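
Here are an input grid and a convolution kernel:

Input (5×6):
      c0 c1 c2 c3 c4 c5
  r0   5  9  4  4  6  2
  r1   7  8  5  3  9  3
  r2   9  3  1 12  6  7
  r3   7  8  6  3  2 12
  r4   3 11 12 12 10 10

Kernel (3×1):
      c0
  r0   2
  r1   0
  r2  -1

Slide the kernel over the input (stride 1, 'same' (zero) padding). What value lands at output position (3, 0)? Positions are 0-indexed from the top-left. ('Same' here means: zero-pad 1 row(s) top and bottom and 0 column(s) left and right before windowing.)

The receptive field on the zero-padded input at this output position is [9 / 7 / 3]. Elementwise product with the kernel and sum: 9·2 + 3·-1.

15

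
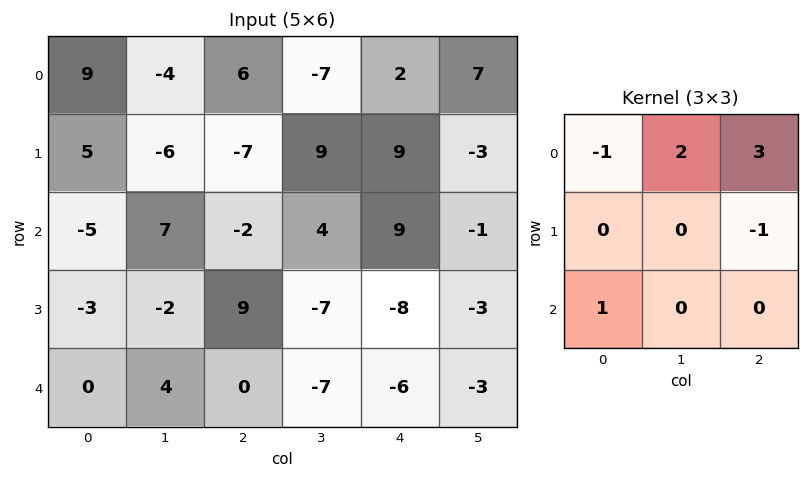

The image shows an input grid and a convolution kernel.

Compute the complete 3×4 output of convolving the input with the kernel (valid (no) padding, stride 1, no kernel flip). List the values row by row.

3 -7 -25 39
-39 13 52 -6
4 12 45 7

Output[0,0]: The receptive field on the input at this output position is [9 -4 6 / 5 -6 -7 / -5 7 -2]. Elementwise product with the kernel and sum: 9·-1 + -4·2 + 6·3 + -7·-1 + -5·1.
Output[0,1]: The receptive field on the input at this output position is [-4 6 -7 / -6 -7 9 / 7 -2 4]. Elementwise product with the kernel and sum: -4·-1 + 6·2 + -7·3 + 9·-1 + 7·1.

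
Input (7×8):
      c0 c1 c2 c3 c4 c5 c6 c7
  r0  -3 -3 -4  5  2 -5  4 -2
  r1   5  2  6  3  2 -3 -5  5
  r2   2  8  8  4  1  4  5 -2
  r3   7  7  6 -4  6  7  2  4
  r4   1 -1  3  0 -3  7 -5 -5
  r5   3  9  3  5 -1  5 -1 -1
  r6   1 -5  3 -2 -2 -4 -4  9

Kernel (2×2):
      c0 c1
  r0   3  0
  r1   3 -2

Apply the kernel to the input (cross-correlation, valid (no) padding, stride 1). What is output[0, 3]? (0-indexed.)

The receptive field on the input at this output position is [5 2 / 3 2]. Elementwise product with the kernel and sum: 5·3 + 3·3 + 2·-2.

20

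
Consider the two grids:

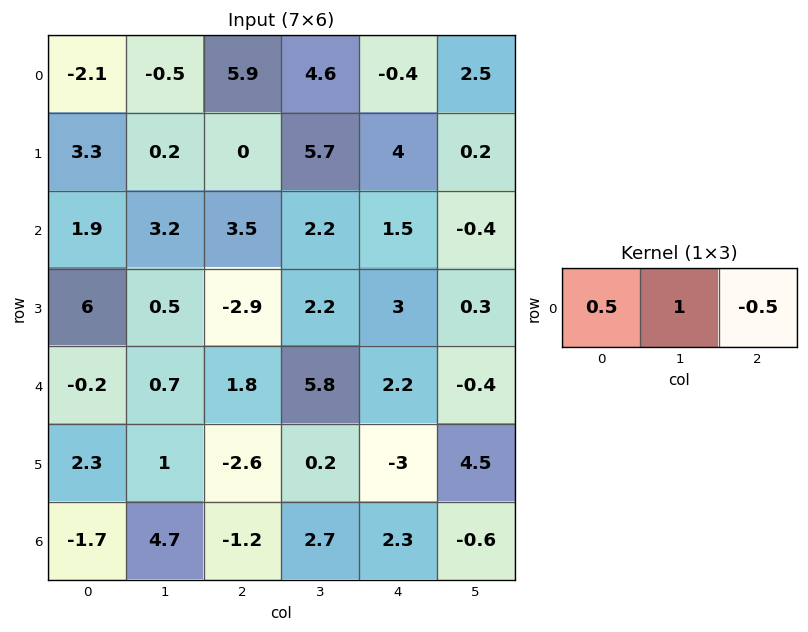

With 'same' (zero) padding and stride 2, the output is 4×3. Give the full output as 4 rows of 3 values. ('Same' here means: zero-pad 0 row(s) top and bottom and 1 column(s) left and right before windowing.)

Output[0,0]: The receptive field on the zero-padded input at this output position is [0 -2.1 -0.5]. Elementwise product with the kernel and sum: 0·0.5 + -2.1·1 + -0.5·-0.5.

-1.85 3.35 0.65
0.3 4 2.8
-0.55 -0.75 5.3
-4.05 -0.2 3.95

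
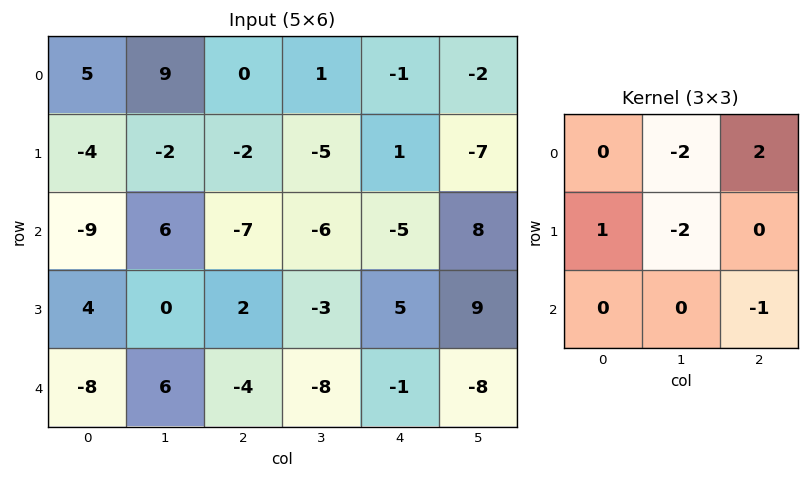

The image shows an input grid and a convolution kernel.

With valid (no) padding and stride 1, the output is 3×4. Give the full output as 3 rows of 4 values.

-11 10 9 -17
-23 17 12 -21
-18 6 11 21

Output[0,0]: The receptive field on the input at this output position is [5 9 0 / -4 -2 -2 / -9 6 -7]. Elementwise product with the kernel and sum: 9·-2 + 0·2 + -4·1 + -2·-2 + -7·-1.
Output[0,1]: The receptive field on the input at this output position is [9 0 1 / -2 -2 -5 / 6 -7 -6]. Elementwise product with the kernel and sum: 0·-2 + 1·2 + -2·1 + -2·-2 + -6·-1.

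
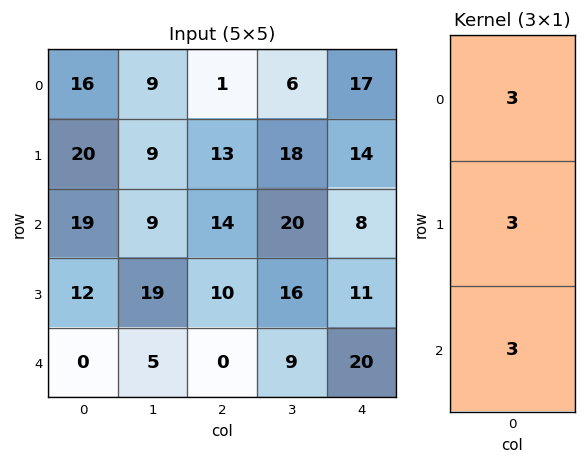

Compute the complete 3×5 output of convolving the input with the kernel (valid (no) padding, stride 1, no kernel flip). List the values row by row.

Output[0,0]: The receptive field on the input at this output position is [16 / 20 / 19]. Elementwise product with the kernel and sum: 16·3 + 20·3 + 19·3.
Output[0,1]: The receptive field on the input at this output position is [9 / 9 / 9]. Elementwise product with the kernel and sum: 9·3 + 9·3 + 9·3.

165 81 84 132 117
153 111 111 162 99
93 99 72 135 117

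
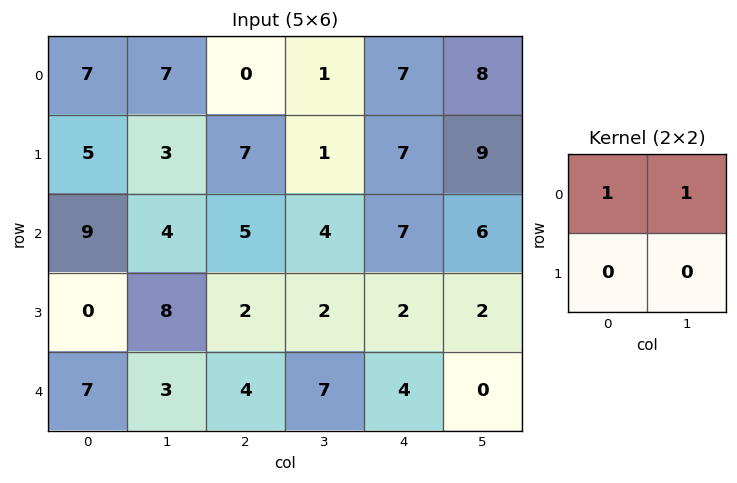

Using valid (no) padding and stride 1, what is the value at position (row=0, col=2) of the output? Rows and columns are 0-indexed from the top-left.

1

The receptive field on the input at this output position is [0 1 / 7 1]. Elementwise product with the kernel and sum: 0·1 + 1·1.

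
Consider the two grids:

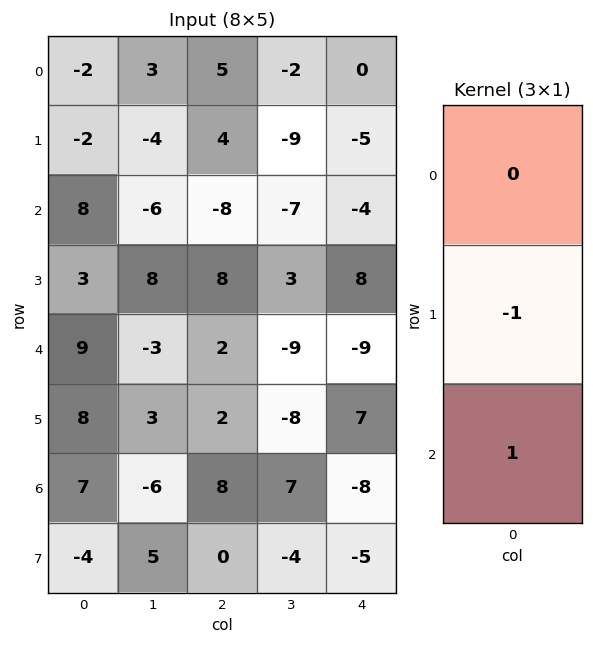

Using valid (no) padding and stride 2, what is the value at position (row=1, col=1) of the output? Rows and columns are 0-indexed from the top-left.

-6

The receptive field on the input at this output position is [-8 / 8 / 2]. Elementwise product with the kernel and sum: 8·-1 + 2·1.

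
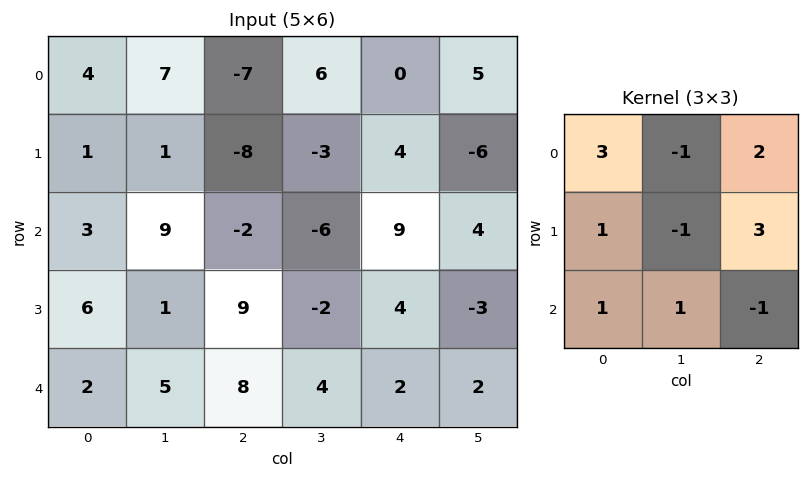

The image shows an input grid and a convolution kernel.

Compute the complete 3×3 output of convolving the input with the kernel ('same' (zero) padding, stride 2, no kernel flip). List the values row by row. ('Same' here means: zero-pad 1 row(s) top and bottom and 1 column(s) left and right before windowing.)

Output[0,0]: The receptive field on the zero-padded input at this output position is [0 0 0 / 0 4 7 / 0 1 1]. Elementwise product with the kernel and sum: 0·3 + 0·-1 + 0·2 + 0·1 + 4·-1 + 7·3 + 0·1 + 1·1 + 1·-1.

17 28 28
30 10 -23
9 -1 -8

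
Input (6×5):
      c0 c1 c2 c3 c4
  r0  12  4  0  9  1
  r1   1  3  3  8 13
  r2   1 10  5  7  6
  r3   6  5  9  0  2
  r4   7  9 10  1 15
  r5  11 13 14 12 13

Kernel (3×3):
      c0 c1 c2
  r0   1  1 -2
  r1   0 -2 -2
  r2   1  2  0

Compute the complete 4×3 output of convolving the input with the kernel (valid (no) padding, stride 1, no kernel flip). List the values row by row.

25 -16 -16
-16 -11 -32
-2 12 8
-8 33 11

Output[0,0]: The receptive field on the input at this output position is [12 4 0 / 1 3 3 / 1 10 5]. Elementwise product with the kernel and sum: 12·1 + 4·1 + 0·-2 + 3·-2 + 3·-2 + 1·1 + 10·2.
Output[0,1]: The receptive field on the input at this output position is [4 0 9 / 3 3 8 / 10 5 7]. Elementwise product with the kernel and sum: 4·1 + 0·1 + 9·-2 + 3·-2 + 8·-2 + 10·1 + 5·2.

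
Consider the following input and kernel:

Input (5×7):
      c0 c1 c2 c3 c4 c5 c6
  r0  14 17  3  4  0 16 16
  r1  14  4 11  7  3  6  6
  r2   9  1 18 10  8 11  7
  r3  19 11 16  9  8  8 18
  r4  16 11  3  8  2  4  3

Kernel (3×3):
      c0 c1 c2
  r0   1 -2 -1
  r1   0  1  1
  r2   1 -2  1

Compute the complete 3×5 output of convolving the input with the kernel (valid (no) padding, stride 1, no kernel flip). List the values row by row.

17 0 11 2 -43
27 -9 18 15 13
13 -7 -4 7 2

Output[0,0]: The receptive field on the input at this output position is [14 17 3 / 14 4 11 / 9 1 18]. Elementwise product with the kernel and sum: 14·1 + 17·-2 + 3·-1 + 4·1 + 11·1 + 9·1 + 1·-2 + 18·1.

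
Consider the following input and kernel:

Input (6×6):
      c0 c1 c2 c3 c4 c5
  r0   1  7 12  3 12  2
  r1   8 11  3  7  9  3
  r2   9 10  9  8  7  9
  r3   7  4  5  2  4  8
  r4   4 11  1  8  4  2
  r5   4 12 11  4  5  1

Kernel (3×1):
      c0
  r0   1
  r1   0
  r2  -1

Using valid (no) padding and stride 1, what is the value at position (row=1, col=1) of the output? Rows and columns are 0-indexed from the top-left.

7

The receptive field on the input at this output position is [11 / 10 / 4]. Elementwise product with the kernel and sum: 11·1 + 4·-1.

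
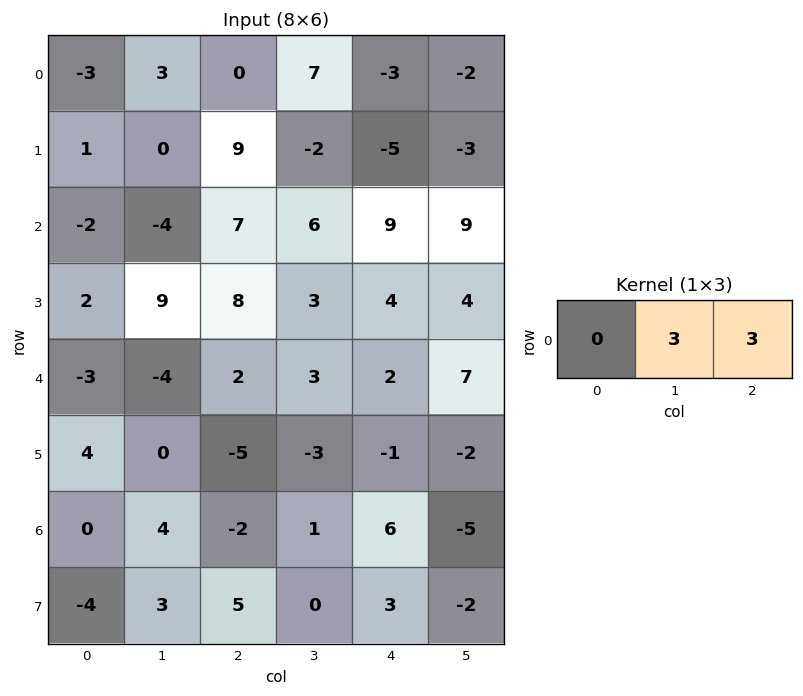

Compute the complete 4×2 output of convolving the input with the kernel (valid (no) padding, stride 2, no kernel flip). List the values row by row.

9 12
9 45
-6 15
6 21

Output[0,0]: The receptive field on the input at this output position is [-3 3 0]. Elementwise product with the kernel and sum: 3·3 + 0·3.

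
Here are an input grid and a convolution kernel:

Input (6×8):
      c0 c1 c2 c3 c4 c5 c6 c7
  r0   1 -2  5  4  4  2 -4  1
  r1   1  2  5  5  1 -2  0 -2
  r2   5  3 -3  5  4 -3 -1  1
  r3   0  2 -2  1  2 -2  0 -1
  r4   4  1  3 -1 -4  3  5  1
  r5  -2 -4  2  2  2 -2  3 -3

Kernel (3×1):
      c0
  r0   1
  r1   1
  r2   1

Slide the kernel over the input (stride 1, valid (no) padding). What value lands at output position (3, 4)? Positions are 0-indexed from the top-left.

The receptive field on the input at this output position is [2 / -4 / 2]. Elementwise product with the kernel and sum: 2·1 + -4·1 + 2·1.

0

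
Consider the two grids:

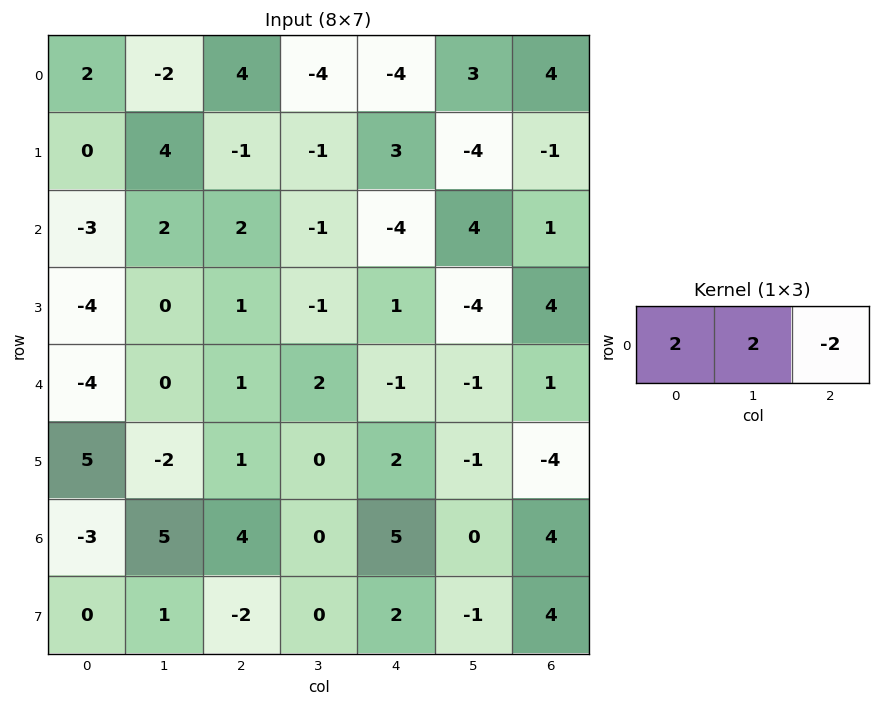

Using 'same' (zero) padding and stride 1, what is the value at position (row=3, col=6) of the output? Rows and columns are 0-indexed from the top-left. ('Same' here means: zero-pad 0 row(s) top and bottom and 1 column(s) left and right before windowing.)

0

The receptive field on the zero-padded input at this output position is [-4 4 0]. Elementwise product with the kernel and sum: -4·2 + 4·2 + 0·-2.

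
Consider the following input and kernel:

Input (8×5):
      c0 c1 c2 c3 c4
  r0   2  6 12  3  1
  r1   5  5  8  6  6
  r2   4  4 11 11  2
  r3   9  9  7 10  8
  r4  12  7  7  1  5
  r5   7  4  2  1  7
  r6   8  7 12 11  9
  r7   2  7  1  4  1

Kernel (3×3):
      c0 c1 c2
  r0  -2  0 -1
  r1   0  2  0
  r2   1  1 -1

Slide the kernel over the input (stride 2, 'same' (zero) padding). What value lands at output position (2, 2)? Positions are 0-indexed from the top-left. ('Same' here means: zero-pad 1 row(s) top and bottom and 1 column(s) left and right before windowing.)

-2

The receptive field on the zero-padded input at this output position is [10 8 0 / 1 5 0 / 1 7 0]. Elementwise product with the kernel and sum: 10·-2 + 0·-1 + 5·2 + 1·1 + 7·1 + 0·-1.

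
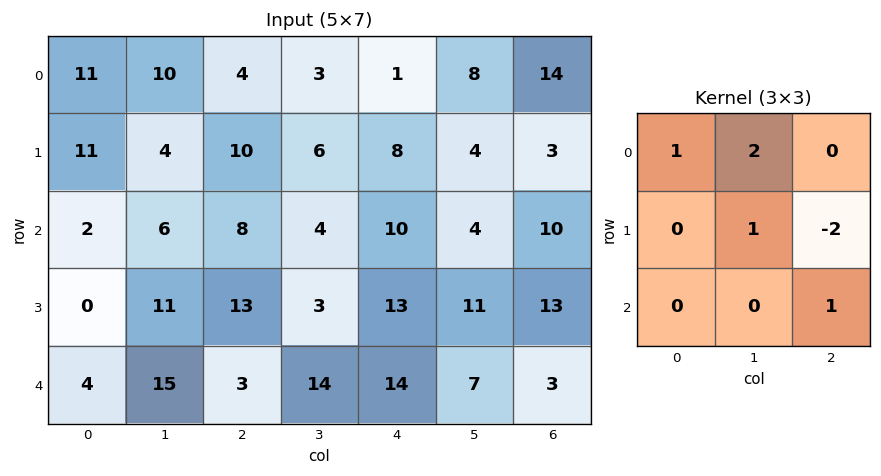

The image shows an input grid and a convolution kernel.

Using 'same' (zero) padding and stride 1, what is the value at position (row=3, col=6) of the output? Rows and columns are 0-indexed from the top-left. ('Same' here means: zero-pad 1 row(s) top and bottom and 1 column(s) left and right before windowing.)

37

The receptive field on the zero-padded input at this output position is [4 10 0 / 11 13 0 / 7 3 0]. Elementwise product with the kernel and sum: 4·1 + 10·2 + 13·1 + 0·-2 + 0·1.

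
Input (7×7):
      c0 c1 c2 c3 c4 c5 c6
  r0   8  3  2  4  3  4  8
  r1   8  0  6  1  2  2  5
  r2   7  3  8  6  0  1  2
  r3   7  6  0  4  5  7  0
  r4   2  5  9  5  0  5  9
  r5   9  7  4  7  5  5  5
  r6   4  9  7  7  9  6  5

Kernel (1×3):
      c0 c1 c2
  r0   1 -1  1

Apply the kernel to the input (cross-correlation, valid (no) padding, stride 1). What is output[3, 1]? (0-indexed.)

10

The receptive field on the input at this output position is [6 0 4]. Elementwise product with the kernel and sum: 6·1 + 0·-1 + 4·1.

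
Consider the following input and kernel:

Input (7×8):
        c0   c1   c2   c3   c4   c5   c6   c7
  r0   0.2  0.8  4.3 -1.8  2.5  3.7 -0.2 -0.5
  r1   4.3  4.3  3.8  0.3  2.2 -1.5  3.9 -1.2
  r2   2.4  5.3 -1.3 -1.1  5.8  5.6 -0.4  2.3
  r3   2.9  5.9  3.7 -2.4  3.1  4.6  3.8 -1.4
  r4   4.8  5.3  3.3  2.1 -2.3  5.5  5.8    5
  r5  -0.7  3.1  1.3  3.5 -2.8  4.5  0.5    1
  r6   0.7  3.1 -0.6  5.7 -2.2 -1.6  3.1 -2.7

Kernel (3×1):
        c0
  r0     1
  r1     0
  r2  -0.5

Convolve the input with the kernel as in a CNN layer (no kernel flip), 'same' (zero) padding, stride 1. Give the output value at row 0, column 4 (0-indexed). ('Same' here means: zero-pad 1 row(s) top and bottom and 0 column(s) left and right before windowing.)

The receptive field on the zero-padded input at this output position is [0 / 2.5 / 2.2]. Elementwise product with the kernel and sum: 0·1 + 2.2·-0.5.

-1.1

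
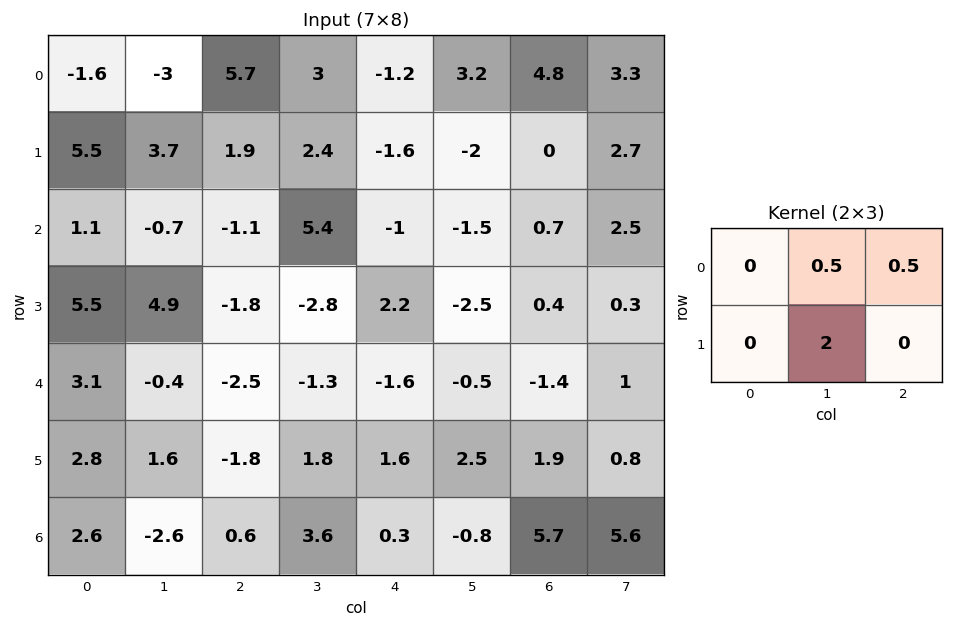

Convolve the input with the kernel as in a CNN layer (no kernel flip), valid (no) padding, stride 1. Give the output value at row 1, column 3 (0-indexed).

The receptive field on the input at this output position is [2.4 -1.6 -2 / 5.4 -1 -1.5]. Elementwise product with the kernel and sum: -1.6·0.5 + -2·0.5 + -1·2.

-3.8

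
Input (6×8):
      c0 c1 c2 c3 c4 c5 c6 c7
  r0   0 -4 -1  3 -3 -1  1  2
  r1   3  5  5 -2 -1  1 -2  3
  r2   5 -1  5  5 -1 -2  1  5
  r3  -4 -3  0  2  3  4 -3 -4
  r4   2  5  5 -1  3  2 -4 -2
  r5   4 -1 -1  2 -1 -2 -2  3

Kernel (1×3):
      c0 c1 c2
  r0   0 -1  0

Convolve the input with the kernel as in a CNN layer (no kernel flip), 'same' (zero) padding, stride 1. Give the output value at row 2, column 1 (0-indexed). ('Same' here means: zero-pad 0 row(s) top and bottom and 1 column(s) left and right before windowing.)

The receptive field on the zero-padded input at this output position is [5 -1 5]. Elementwise product with the kernel and sum: -1·-1.

1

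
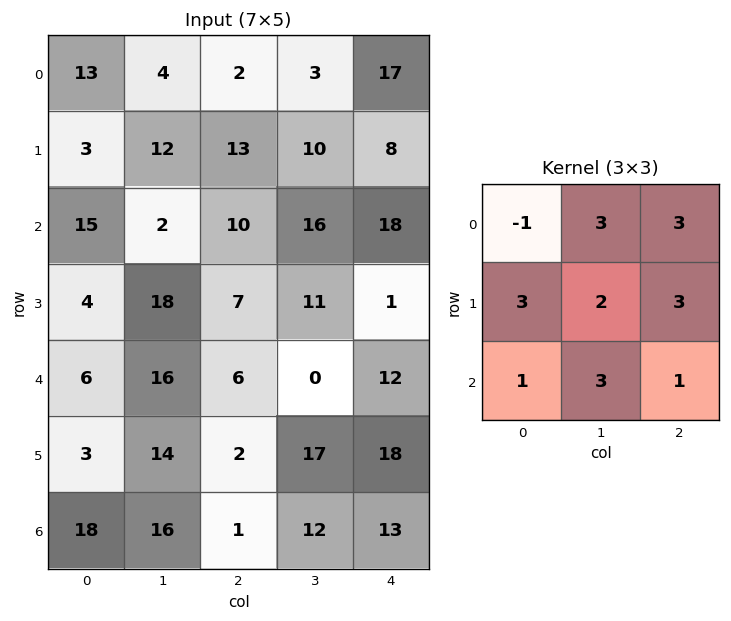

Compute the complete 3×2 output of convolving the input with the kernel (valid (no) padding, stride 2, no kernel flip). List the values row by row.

Output[0,0]: The receptive field on the input at this output position is [13 4 2 / 3 12 13 / 15 2 10]. Elementwise product with the kernel and sum: 13·-1 + 4·3 + 2·3 + 3·3 + 12·2 + 13·3 + 15·1 + 2·3 + 10·1.
Output[0,1]: The receptive field on the input at this output position is [2 3 17 / 13 10 8 / 10 16 18]. Elementwise product with the kernel and sum: 2·-1 + 3·3 + 17·3 + 13·3 + 10·2 + 8·3 + 10·1 + 16·3 + 18·1.

108 217
150 156
170 174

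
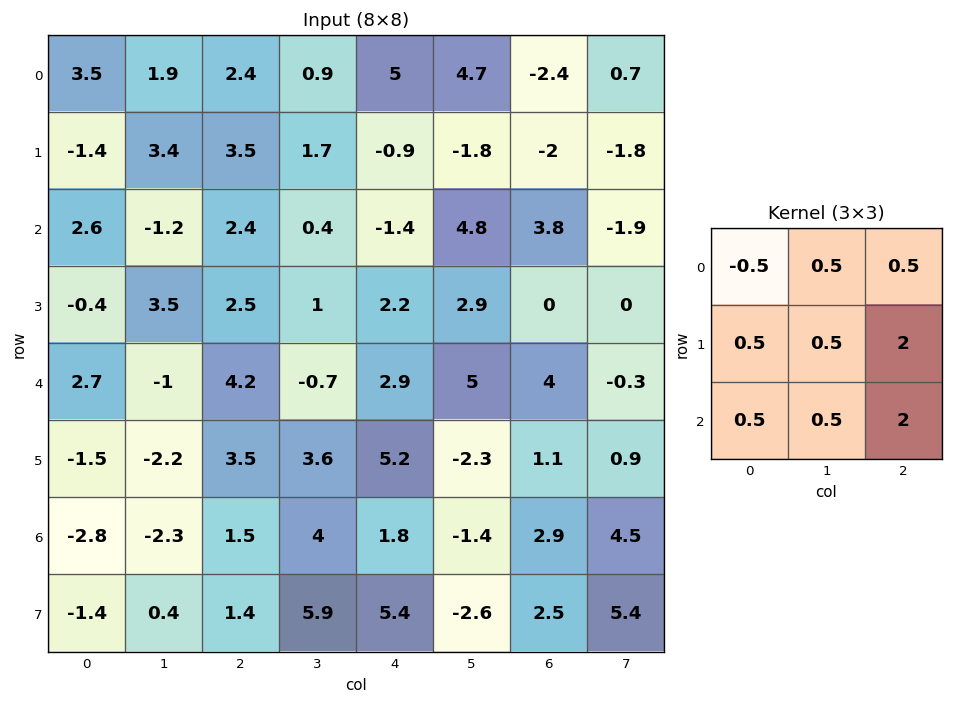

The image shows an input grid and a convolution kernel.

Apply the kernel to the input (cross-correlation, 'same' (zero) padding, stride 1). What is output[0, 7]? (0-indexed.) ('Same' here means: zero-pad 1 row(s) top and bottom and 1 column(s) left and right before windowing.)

-2.75

The receptive field on the zero-padded input at this output position is [0 0 0 / -2.4 0.7 0 / -2 -1.8 0]. Elementwise product with the kernel and sum: 0·-0.5 + 0·0.5 + 0·0.5 + -2.4·0.5 + 0.7·0.5 + 0·2 + -2·0.5 + -1.8·0.5 + 0·2.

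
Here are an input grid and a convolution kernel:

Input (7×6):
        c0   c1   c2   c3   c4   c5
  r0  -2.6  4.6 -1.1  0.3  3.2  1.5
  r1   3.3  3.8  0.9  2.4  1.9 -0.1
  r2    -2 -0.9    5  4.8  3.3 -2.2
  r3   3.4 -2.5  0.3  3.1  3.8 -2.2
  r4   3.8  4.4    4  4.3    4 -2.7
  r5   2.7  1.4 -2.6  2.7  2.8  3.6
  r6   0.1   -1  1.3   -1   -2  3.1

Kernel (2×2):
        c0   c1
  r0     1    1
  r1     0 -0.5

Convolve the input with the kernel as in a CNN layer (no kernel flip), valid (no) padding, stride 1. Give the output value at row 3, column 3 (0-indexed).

The receptive field on the input at this output position is [3.1 3.8 / 4.3 4]. Elementwise product with the kernel and sum: 3.1·1 + 3.8·1 + 4·-0.5.

4.9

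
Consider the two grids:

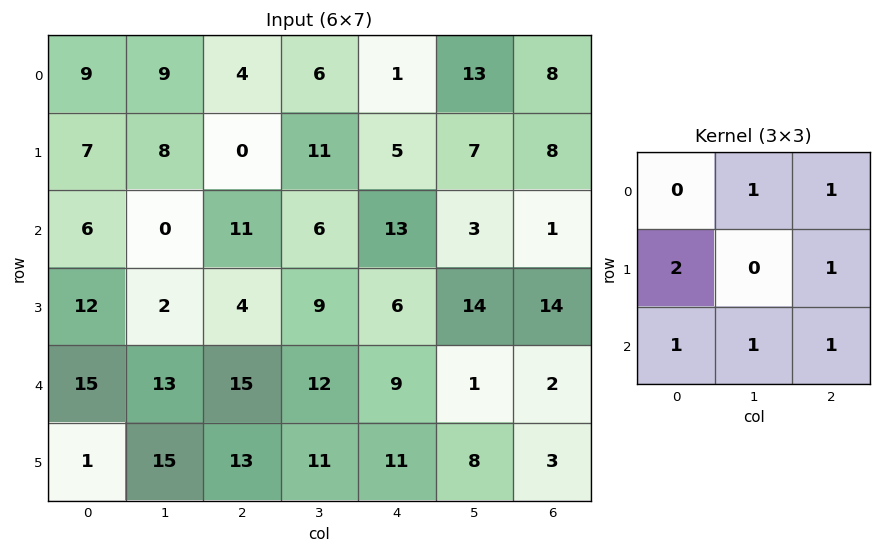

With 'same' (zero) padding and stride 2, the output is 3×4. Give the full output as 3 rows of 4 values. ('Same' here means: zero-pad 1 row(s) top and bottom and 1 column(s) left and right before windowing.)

Output[0,0]: The receptive field on the zero-padded input at this output position is [0 0 0 / 0 9 9 / 0 7 8]. Elementwise product with the kernel and sum: 0·1 + 0·1 + 0·2 + 9·1 + 0·1 + 7·1 + 8·1.

24 43 48 41
29 32 56 42
43 90 75 27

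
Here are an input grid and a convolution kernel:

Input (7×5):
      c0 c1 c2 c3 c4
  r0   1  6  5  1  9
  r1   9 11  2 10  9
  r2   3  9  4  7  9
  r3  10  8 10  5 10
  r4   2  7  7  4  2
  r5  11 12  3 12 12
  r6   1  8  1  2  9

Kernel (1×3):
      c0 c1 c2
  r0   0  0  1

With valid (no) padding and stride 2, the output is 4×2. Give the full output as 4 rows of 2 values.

Output[0,0]: The receptive field on the input at this output position is [1 6 5]. Elementwise product with the kernel and sum: 5·1.

5 9
4 9
7 2
1 9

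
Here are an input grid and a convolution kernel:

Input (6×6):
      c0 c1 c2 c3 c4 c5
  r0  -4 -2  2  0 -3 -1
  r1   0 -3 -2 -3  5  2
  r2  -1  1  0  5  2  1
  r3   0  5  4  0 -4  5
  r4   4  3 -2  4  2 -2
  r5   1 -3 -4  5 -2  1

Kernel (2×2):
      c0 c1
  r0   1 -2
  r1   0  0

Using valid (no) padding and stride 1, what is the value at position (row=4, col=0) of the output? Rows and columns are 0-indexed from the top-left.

-2

The receptive field on the input at this output position is [4 3 / 1 -3]. Elementwise product with the kernel and sum: 4·1 + 3·-2.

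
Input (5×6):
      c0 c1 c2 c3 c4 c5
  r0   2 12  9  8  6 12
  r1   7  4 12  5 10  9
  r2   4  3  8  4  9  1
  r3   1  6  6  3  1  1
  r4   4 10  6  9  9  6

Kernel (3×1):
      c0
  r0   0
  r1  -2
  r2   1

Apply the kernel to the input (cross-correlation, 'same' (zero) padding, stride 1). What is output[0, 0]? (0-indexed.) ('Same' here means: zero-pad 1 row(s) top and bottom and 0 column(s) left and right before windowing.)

3

The receptive field on the zero-padded input at this output position is [0 / 2 / 7]. Elementwise product with the kernel and sum: 2·-2 + 7·1.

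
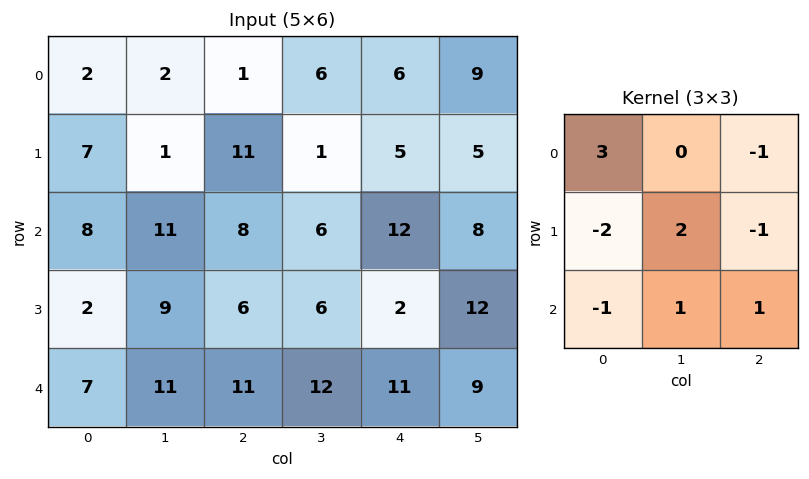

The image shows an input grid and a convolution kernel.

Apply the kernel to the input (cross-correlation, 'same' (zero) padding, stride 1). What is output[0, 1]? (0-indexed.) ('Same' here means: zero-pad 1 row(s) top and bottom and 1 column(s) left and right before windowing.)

The receptive field on the zero-padded input at this output position is [0 0 0 / 2 2 1 / 7 1 11]. Elementwise product with the kernel and sum: 0·3 + 0·-1 + 2·-2 + 2·2 + 1·-1 + 7·-1 + 1·1 + 11·1.

4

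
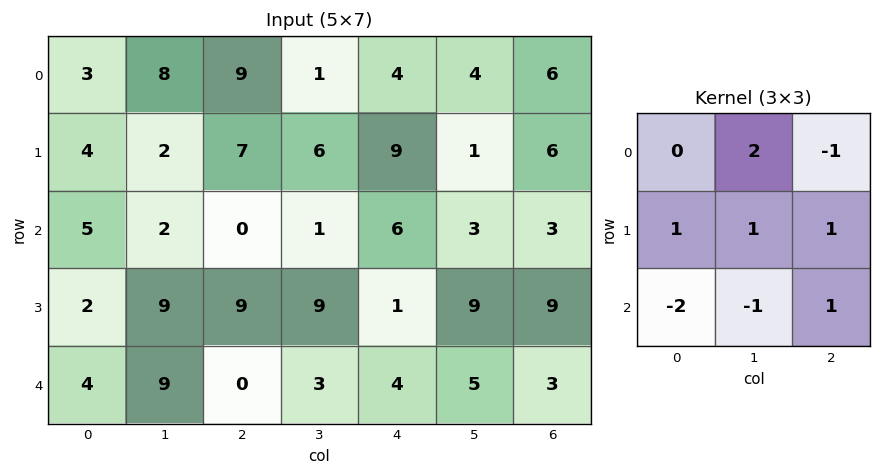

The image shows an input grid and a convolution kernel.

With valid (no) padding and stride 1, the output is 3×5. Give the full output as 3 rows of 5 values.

8 29 25 15 6
0 -7 -16 17 6
7 11 16 23 12

Output[0,0]: The receptive field on the input at this output position is [3 8 9 / 4 2 7 / 5 2 0]. Elementwise product with the kernel and sum: 8·2 + 9·-1 + 4·1 + 2·1 + 7·1 + 5·-2 + 2·-1 + 0·1.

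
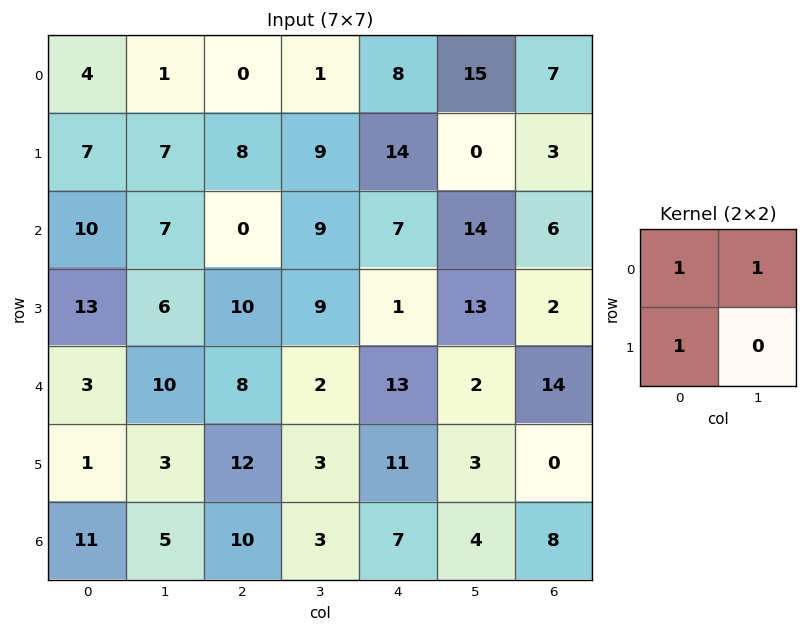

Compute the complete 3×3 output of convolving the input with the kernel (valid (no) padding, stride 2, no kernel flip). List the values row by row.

Output[0,0]: The receptive field on the input at this output position is [4 1 / 7 7]. Elementwise product with the kernel and sum: 4·1 + 1·1 + 7·1.

12 9 37
30 19 22
14 22 26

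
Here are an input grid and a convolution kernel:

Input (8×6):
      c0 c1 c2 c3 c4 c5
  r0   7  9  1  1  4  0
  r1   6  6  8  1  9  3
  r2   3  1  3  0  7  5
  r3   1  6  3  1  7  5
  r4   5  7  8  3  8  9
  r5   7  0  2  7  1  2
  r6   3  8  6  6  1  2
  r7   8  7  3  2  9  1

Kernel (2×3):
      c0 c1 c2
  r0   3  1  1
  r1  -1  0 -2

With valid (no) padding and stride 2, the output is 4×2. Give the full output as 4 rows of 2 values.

9 -18
6 -1
19 31
9 4

Output[0,0]: The receptive field on the input at this output position is [7 9 1 / 6 6 8]. Elementwise product with the kernel and sum: 7·3 + 9·1 + 1·1 + 6·-1 + 8·-2.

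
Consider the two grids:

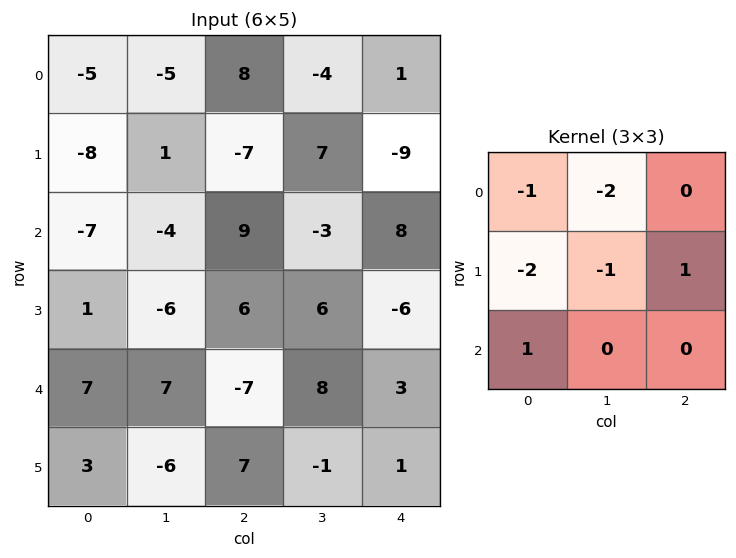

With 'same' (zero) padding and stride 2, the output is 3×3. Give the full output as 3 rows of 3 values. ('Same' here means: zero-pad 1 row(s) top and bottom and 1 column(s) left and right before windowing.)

Output[0,0]: The receptive field on the zero-padded input at this output position is [0 0 0 / 0 -5 -5 / 0 -8 1]. Elementwise product with the kernel and sum: 0·-1 + 0·-2 + 0·-2 + -5·-1 + -5·1 + 0·1.

0 -1 14
19 3 15
-2 -11 -14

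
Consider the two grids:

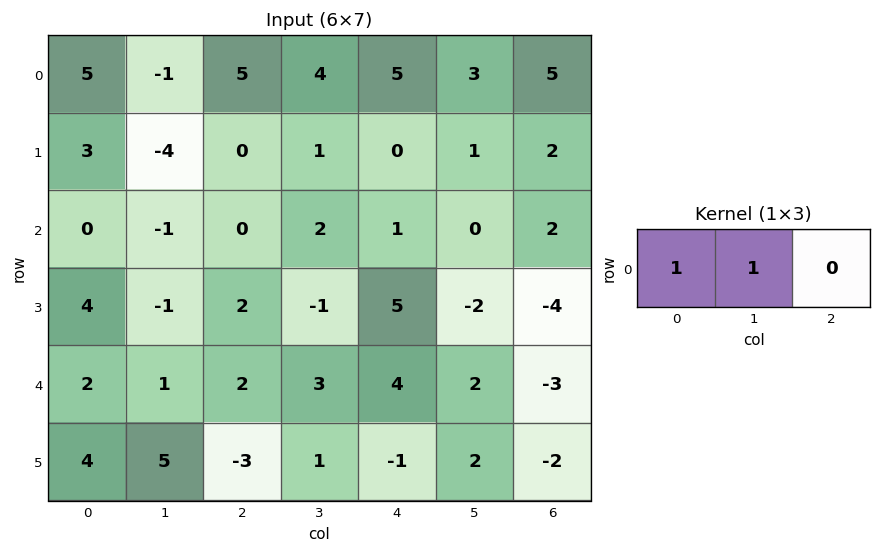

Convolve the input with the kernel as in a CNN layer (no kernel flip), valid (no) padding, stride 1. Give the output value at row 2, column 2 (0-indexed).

2

The receptive field on the input at this output position is [0 2 1]. Elementwise product with the kernel and sum: 0·1 + 2·1.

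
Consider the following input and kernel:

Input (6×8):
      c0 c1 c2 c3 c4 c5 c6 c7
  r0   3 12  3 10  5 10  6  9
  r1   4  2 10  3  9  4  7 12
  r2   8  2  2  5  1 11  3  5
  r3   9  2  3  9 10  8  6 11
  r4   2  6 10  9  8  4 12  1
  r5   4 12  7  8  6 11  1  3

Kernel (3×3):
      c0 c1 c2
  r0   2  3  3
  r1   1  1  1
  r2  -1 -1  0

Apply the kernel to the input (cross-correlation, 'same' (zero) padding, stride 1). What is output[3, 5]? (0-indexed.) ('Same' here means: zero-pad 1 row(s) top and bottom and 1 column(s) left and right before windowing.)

The receptive field on the zero-padded input at this output position is [1 11 3 / 10 8 6 / 8 4 12]. Elementwise product with the kernel and sum: 1·2 + 11·3 + 3·3 + 10·1 + 8·1 + 6·1 + 8·-1 + 4·-1.

56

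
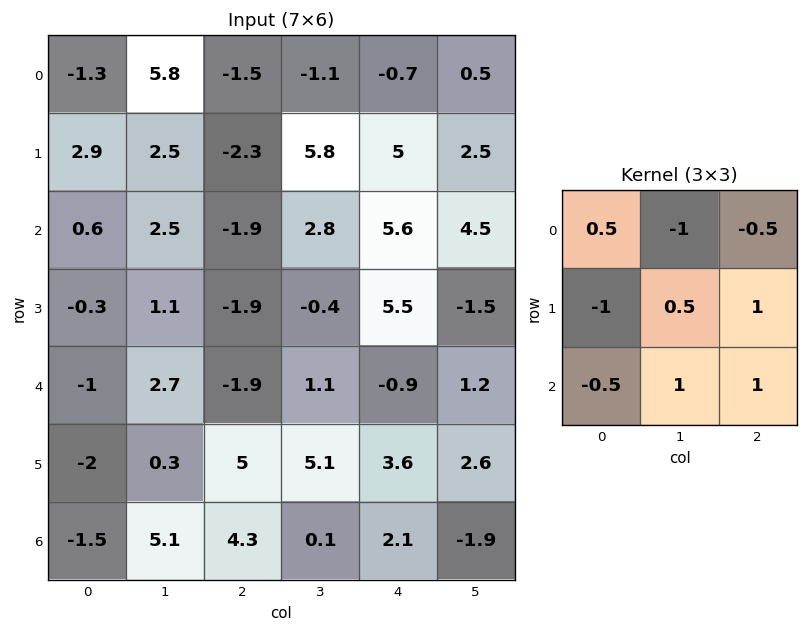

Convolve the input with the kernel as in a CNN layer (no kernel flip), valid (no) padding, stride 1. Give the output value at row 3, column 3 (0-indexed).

The receptive field on the input at this output position is [-0.4 5.5 -1.5 / 1.1 -0.9 1.2 / 5.1 3.6 2.6]. Elementwise product with the kernel and sum: -0.4·0.5 + 5.5·-1 + -1.5·-0.5 + 1.1·-1 + -0.9·0.5 + 1.2·1 + 5.1·-0.5 + 3.6·1 + 2.6·1.

-1.65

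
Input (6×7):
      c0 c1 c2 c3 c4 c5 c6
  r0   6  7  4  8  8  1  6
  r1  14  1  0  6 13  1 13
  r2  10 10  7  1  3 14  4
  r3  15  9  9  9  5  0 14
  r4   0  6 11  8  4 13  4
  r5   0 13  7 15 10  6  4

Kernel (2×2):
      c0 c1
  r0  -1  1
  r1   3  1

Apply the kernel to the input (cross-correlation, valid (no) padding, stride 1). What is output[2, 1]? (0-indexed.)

The receptive field on the input at this output position is [10 7 / 9 9]. Elementwise product with the kernel and sum: 10·-1 + 7·1 + 9·3 + 9·1.

33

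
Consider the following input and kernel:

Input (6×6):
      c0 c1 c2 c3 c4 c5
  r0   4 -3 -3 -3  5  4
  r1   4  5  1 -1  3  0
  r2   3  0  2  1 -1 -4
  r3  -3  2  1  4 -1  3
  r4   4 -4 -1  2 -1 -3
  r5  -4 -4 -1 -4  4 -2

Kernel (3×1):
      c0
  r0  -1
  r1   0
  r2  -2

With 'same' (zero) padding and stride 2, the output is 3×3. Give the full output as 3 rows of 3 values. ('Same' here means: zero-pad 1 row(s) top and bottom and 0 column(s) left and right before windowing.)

-8 -2 -6
2 -3 -1
11 1 -7

Output[0,0]: The receptive field on the zero-padded input at this output position is [0 / 4 / 4]. Elementwise product with the kernel and sum: 0·-1 + 4·-2.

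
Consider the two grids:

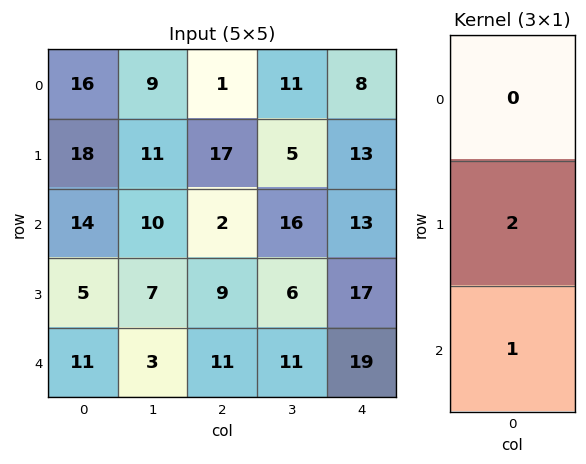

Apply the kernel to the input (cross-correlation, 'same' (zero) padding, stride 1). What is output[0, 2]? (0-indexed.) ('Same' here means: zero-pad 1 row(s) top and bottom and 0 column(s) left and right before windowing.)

19

The receptive field on the zero-padded input at this output position is [0 / 1 / 17]. Elementwise product with the kernel and sum: 1·2 + 17·1.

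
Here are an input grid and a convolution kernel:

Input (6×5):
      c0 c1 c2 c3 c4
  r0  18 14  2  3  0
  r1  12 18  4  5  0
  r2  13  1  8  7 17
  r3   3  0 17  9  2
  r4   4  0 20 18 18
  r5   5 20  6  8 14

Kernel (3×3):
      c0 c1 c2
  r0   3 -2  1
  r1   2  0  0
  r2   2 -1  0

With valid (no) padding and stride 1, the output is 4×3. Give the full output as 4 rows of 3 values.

Output[0,0]: The receptive field on the input at this output position is [18 14 2 / 12 18 4 / 13 1 8]. Elementwise product with the kernel and sum: 18·3 + 14·-2 + 2·1 + 12·2 + 13·2 + 1·-1.
Output[0,1]: The receptive field on the input at this output position is [14 2 3 / 18 4 5 / 1 8 7]. Elementwise product with the kernel and sum: 14·3 + 2·-2 + 3·1 + 18·2 + 1·2 + 8·-1.

77 71 17
36 36 43
59 -26 83
24 9 79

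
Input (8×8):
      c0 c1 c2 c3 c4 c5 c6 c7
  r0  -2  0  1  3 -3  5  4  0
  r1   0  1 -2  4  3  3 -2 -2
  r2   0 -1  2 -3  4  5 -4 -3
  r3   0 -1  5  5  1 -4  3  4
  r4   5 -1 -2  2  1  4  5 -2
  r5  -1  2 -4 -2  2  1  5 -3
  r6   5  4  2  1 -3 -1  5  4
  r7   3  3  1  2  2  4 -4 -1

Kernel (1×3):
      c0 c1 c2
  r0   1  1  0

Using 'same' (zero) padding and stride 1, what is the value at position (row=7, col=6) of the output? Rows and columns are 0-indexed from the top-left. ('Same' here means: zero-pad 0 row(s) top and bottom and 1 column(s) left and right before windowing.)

0

The receptive field on the zero-padded input at this output position is [4 -4 -1]. Elementwise product with the kernel and sum: 4·1 + -4·1.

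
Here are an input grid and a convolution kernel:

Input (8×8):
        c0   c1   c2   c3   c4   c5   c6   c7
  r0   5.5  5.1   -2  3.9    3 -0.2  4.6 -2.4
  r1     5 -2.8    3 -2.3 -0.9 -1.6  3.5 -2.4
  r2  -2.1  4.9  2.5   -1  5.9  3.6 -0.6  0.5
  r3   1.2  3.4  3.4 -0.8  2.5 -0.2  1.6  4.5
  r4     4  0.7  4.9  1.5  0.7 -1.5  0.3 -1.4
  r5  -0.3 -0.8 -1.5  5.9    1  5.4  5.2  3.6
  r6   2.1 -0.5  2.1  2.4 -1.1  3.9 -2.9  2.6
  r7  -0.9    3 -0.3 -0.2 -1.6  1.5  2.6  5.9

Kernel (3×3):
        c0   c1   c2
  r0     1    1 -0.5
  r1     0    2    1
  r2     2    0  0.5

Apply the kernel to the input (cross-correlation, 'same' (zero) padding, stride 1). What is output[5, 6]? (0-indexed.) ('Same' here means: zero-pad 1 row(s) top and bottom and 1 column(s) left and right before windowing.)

The receptive field on the zero-padded input at this output position is [-1.5 0.3 -1.4 / 5.4 5.2 3.6 / 3.9 -2.9 2.6]. Elementwise product with the kernel and sum: -1.5·1 + 0.3·1 + -1.4·-0.5 + 5.2·2 + 3.6·1 + 3.9·2 + 2.6·0.5.

22.6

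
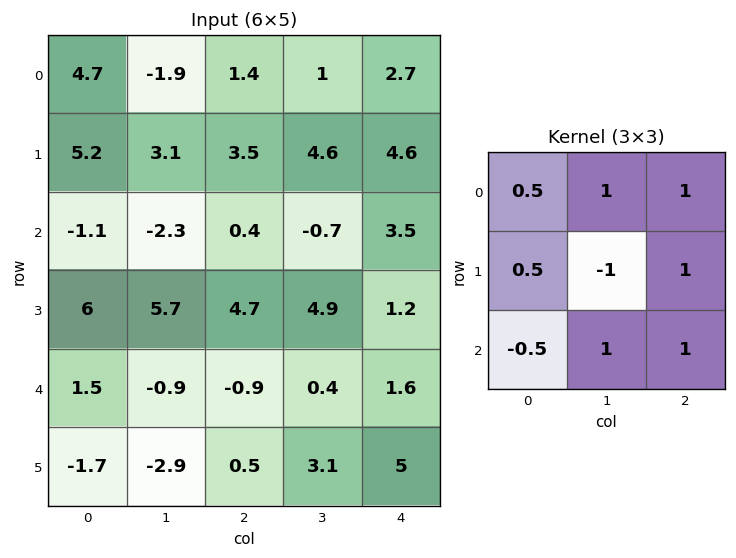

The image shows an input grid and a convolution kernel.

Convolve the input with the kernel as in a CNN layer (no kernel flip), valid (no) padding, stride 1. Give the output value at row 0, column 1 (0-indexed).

4.95

The receptive field on the input at this output position is [-1.9 1.4 1 / 3.1 3.5 4.6 / -2.3 0.4 -0.7]. Elementwise product with the kernel and sum: -1.9·0.5 + 1.4·1 + 1·1 + 3.1·0.5 + 3.5·-1 + 4.6·1 + -2.3·-0.5 + 0.4·1 + -0.7·1.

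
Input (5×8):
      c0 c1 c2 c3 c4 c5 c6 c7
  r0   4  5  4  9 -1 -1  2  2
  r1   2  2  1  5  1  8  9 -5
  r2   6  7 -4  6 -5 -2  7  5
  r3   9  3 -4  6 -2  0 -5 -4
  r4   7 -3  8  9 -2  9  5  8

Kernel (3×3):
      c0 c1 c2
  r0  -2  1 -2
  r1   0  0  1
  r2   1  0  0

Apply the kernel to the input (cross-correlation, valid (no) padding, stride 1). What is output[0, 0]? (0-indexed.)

The receptive field on the input at this output position is [4 5 4 / 2 2 1 / 6 7 -4]. Elementwise product with the kernel and sum: 4·-2 + 5·1 + 4·-2 + 1·1 + 6·1.

-4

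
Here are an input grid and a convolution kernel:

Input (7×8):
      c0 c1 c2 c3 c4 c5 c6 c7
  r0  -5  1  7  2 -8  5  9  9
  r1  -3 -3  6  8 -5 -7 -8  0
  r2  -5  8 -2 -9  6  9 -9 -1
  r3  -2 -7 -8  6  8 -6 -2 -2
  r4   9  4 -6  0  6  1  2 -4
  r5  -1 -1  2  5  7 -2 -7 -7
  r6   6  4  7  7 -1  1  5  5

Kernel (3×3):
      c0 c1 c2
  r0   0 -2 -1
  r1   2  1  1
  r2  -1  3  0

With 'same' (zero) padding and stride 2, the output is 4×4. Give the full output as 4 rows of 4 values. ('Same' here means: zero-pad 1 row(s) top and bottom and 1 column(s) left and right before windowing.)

Output[0,0]: The receptive field on the zero-padded input at this output position is [0 0 0 / 0 -5 1 / 0 -3 -3]. Elementwise product with the kernel and sum: 0·-2 + 0·-1 + 0·2 + -5·1 + 1·1 + 0·-1 + -3·3.

-13 32 -22 11
6 -32 32 24
21 19 13 -13
13 13 2 33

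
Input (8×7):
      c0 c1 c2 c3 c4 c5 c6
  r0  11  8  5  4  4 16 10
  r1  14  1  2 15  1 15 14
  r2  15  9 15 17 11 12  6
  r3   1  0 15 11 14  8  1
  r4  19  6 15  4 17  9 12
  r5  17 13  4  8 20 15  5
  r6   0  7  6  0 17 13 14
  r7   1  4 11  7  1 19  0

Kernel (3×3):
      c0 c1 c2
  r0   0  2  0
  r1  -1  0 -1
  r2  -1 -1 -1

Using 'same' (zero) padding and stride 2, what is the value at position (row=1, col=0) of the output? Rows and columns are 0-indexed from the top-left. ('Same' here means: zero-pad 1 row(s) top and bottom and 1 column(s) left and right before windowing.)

18

The receptive field on the zero-padded input at this output position is [0 14 1 / 0 15 9 / 0 1 0]. Elementwise product with the kernel and sum: 14·2 + 0·-1 + 9·-1 + 0·-1 + 1·-1 + 0·-1.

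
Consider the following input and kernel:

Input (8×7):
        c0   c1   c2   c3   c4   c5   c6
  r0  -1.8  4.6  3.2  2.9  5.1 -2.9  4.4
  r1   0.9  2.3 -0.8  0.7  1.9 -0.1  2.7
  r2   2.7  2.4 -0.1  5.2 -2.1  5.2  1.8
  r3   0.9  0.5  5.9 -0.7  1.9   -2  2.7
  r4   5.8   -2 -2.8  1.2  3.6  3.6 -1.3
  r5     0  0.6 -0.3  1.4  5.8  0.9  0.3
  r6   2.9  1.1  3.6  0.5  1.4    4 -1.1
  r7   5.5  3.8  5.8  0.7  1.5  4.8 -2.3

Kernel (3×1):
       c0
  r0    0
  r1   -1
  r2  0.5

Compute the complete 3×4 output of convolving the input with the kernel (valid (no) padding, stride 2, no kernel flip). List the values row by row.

Output[0,0]: The receptive field on the input at this output position is [-1.8 / 0.9 / 2.7]. Elementwise product with the kernel and sum: 0.9·-1 + 2.7·0.5.
Output[0,1]: The receptive field on the input at this output position is [3.2 / -0.8 / -0.1]. Elementwise product with the kernel and sum: -0.8·-1 + -0.1·0.5.

0.45 0.75 -2.95 -1.8
2 -7.3 -0.1 -3.35
1.45 2.1 -5.1 -0.85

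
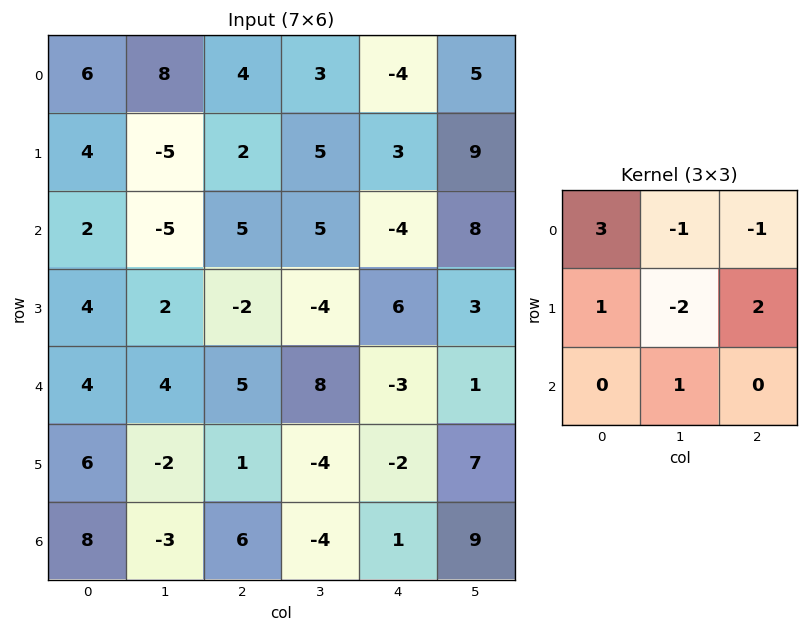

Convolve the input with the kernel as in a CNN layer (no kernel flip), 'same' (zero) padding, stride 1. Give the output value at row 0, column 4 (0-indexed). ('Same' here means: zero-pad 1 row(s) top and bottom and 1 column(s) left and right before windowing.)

The receptive field on the zero-padded input at this output position is [0 0 0 / 3 -4 5 / 5 3 9]. Elementwise product with the kernel and sum: 0·3 + 0·-1 + 0·-1 + 3·1 + -4·-2 + 5·2 + 3·1.

24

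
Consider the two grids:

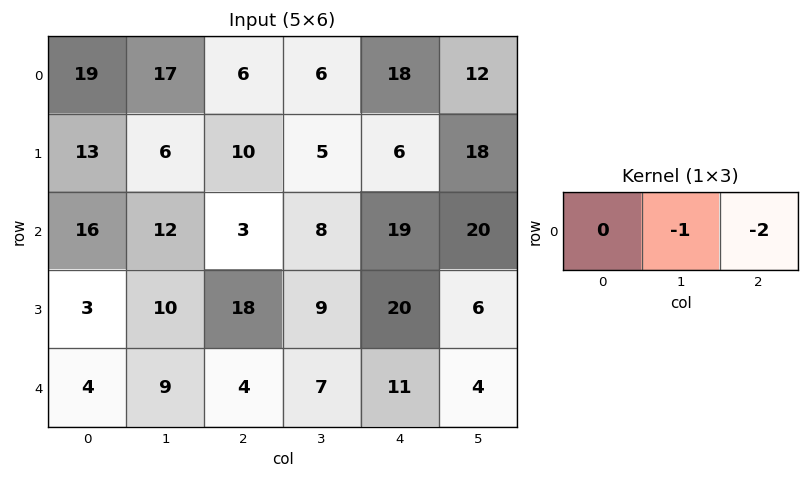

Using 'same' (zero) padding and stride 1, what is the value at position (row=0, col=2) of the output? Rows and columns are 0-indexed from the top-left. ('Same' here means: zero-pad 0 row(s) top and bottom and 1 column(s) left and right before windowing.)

The receptive field on the zero-padded input at this output position is [17 6 6]. Elementwise product with the kernel and sum: 6·-1 + 6·-2.

-18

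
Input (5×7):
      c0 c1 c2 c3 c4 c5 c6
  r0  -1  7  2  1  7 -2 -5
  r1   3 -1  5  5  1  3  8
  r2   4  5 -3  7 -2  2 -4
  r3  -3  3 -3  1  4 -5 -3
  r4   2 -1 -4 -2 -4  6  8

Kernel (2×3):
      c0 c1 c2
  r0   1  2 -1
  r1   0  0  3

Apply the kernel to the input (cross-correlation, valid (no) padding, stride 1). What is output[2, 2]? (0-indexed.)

25

The receptive field on the input at this output position is [-3 7 -2 / -3 1 4]. Elementwise product with the kernel and sum: -3·1 + 7·2 + -2·-1 + 4·3.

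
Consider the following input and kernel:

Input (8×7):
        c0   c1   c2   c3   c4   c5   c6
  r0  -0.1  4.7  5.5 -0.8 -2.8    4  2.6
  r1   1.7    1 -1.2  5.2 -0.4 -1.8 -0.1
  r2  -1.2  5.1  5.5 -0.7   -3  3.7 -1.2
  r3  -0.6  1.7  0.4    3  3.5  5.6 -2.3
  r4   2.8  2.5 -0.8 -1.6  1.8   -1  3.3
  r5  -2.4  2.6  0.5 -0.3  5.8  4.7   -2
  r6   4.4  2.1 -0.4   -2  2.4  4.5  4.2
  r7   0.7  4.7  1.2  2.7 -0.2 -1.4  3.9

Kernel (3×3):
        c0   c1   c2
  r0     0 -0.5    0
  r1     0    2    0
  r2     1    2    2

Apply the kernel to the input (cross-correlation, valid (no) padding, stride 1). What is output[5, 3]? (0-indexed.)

1.4

The receptive field on the input at this output position is [-0.3 5.8 4.7 / -2 2.4 4.5 / 2.7 -0.2 -1.4]. Elementwise product with the kernel and sum: 5.8·-0.5 + 2.4·2 + 2.7·1 + -0.2·2 + -1.4·2.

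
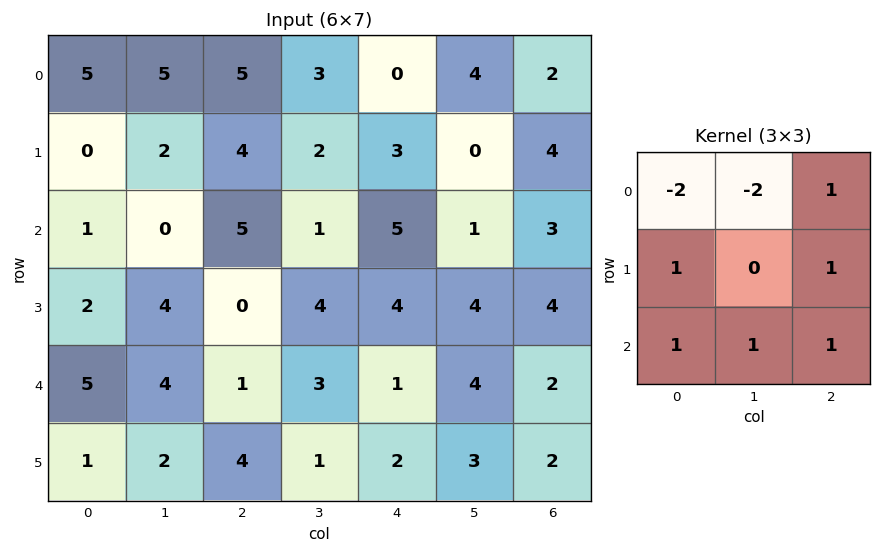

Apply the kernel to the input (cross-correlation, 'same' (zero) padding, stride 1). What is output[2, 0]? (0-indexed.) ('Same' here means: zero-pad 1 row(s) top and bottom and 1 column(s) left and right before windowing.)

8

The receptive field on the zero-padded input at this output position is [0 0 2 / 0 1 0 / 0 2 4]. Elementwise product with the kernel and sum: 0·-2 + 0·-2 + 2·1 + 0·1 + 0·1 + 0·1 + 2·1 + 4·1.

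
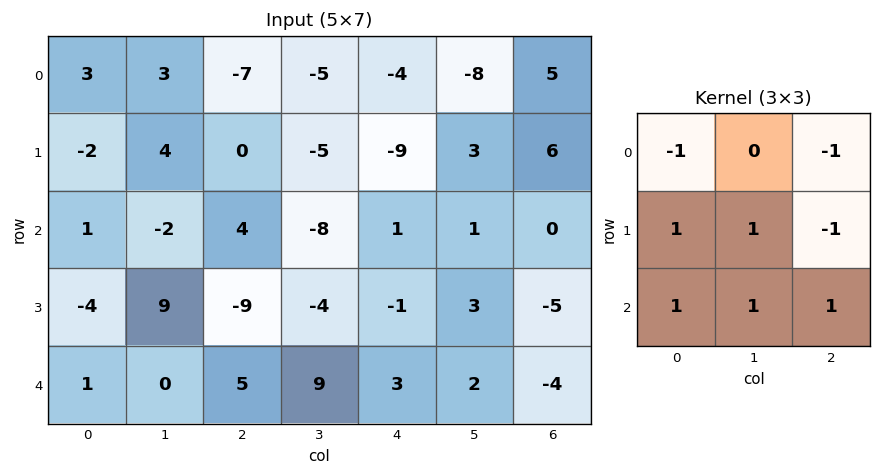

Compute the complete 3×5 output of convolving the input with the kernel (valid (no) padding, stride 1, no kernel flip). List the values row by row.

9 5 12 -10 -11
-7 7 -10 -8 2
15 28 0 13 7

Output[0,0]: The receptive field on the input at this output position is [3 3 -7 / -2 4 0 / 1 -2 4]. Elementwise product with the kernel and sum: 3·-1 + -7·-1 + -2·1 + 4·1 + 0·-1 + 1·1 + -2·1 + 4·1.
Output[0,1]: The receptive field on the input at this output position is [3 -7 -5 / 4 0 -5 / -2 4 -8]. Elementwise product with the kernel and sum: 3·-1 + -5·-1 + 4·1 + 0·1 + -5·-1 + -2·1 + 4·1 + -8·1.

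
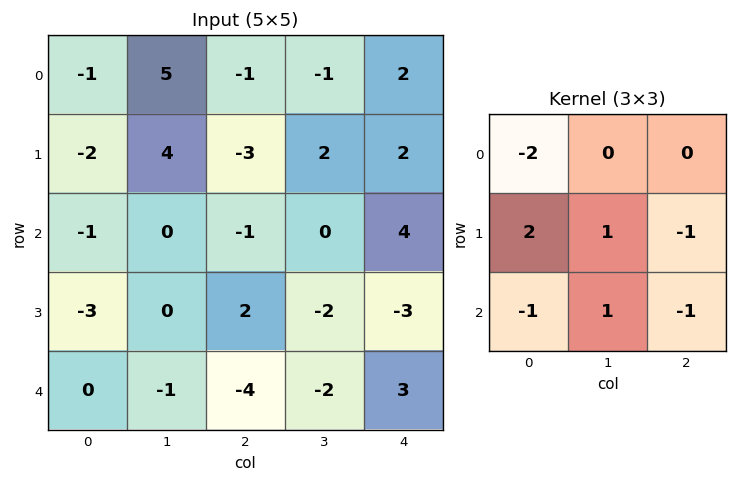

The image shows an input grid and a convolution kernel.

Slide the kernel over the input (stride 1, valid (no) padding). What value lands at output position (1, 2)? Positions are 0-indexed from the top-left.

The receptive field on the input at this output position is [-3 2 2 / -1 0 4 / 2 -2 -3]. Elementwise product with the kernel and sum: -3·-2 + -1·2 + 0·1 + 4·-1 + 2·-1 + -2·1 + -3·-1.

-1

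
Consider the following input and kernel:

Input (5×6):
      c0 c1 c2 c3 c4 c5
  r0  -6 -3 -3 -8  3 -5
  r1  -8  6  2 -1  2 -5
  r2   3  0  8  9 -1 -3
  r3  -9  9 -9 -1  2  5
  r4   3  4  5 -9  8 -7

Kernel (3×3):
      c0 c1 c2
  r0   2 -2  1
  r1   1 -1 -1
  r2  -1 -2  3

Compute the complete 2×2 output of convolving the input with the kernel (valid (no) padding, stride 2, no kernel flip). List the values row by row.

Output[0,0]: The receptive field on the input at this output position is [-6 -3 -3 / -8 6 2 / 3 0 8]. Elementwise product with the kernel and sum: -6·2 + -3·-2 + -3·1 + -8·1 + 6·-1 + 2·-1 + 3·-1 + 0·-2 + 8·3.
Output[0,1]: The receptive field on the input at this output position is [-3 -8 3 / 2 -1 2 / 8 9 -1]. Elementwise product with the kernel and sum: -3·2 + -8·-2 + 3·1 + 2·1 + -1·-1 + 2·-1 + 8·-1 + 9·-2 + -1·3.

-4 -15
9 24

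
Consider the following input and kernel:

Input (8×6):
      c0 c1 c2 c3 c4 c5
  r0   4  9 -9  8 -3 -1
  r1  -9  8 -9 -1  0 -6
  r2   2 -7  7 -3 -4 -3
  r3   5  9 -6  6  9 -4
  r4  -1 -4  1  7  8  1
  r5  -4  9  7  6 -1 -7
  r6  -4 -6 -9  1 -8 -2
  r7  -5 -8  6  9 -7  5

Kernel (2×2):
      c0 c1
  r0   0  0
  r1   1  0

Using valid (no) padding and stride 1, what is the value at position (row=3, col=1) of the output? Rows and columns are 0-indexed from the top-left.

-4

The receptive field on the input at this output position is [9 -6 / -4 1]. Elementwise product with the kernel and sum: -4·1.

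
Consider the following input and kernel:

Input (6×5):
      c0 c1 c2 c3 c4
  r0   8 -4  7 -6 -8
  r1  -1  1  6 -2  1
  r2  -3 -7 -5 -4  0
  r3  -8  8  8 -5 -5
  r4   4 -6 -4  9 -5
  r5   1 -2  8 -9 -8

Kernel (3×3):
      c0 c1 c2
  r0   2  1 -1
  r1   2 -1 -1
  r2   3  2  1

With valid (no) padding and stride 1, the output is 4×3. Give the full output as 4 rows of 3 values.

Output[0,0]: The receptive field on the input at this output position is [8 -4 7 / -1 1 6 / -3 -7 -5]. Elementwise product with the kernel and sum: 8·2 + -4·1 + 7·-1 + -1·2 + 1·-1 + 6·-1 + -3·3 + -7·2 + -5·1.

-32 -32 6
-1 40 12
-44 -19 13
9 13 2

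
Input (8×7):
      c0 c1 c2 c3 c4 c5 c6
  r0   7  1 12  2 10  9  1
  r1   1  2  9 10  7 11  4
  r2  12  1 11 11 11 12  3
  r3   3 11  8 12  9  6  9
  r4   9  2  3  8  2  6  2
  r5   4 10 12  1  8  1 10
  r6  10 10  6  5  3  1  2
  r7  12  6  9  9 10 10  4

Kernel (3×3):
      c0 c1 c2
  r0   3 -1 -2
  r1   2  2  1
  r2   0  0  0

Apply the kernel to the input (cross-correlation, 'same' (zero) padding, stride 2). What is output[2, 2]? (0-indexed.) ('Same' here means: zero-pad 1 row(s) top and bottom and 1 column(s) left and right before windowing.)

The receptive field on the zero-padded input at this output position is [12 9 6 / 8 2 6 / 1 8 1]. Elementwise product with the kernel and sum: 12·3 + 9·-1 + 6·-2 + 8·2 + 2·2 + 6·1.

41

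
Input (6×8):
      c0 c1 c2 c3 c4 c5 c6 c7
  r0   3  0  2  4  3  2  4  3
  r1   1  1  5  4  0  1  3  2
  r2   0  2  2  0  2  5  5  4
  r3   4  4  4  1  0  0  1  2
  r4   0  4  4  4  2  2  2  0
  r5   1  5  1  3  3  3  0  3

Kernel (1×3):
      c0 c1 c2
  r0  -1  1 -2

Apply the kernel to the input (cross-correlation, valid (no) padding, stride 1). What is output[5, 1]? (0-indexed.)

-10

The receptive field on the input at this output position is [5 1 3]. Elementwise product with the kernel and sum: 5·-1 + 1·1 + 3·-2.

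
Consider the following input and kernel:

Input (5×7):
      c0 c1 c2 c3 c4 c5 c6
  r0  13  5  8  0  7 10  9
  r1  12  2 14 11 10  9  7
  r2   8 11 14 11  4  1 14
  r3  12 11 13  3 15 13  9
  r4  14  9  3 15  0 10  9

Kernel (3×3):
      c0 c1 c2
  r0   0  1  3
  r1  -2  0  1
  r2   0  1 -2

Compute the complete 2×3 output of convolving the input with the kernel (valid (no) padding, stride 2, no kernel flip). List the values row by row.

Output[0,0]: The receptive field on the input at this output position is [13 5 8 / 12 2 14 / 8 11 14]. Elementwise product with the kernel and sum: 5·1 + 8·3 + 12·-2 + 14·1 + 11·1 + 14·-2.
Output[0,1]: The receptive field on the input at this output position is [8 0 7 / 14 11 10 / 14 11 4]. Elementwise product with the kernel and sum: 0·1 + 7·3 + 14·-2 + 10·1 + 11·1 + 4·-2.

2 6 -3
45 27 14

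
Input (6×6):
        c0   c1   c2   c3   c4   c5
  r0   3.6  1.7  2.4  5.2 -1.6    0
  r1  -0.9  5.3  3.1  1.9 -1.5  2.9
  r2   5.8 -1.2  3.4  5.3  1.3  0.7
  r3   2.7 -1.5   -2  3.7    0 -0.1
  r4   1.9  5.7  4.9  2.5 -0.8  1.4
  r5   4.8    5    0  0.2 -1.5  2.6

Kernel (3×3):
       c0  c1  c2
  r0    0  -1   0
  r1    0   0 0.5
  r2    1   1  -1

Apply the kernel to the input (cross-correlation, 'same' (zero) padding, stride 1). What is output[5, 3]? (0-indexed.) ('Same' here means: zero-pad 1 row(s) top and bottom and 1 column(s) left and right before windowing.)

The receptive field on the zero-padded input at this output position is [4.9 2.5 -0.8 / 0 0.2 -1.5 / 0 0 0]. Elementwise product with the kernel and sum: 2.5·-1 + -1.5·0.5 + 0·1 + 0·1 + 0·-1.

-3.25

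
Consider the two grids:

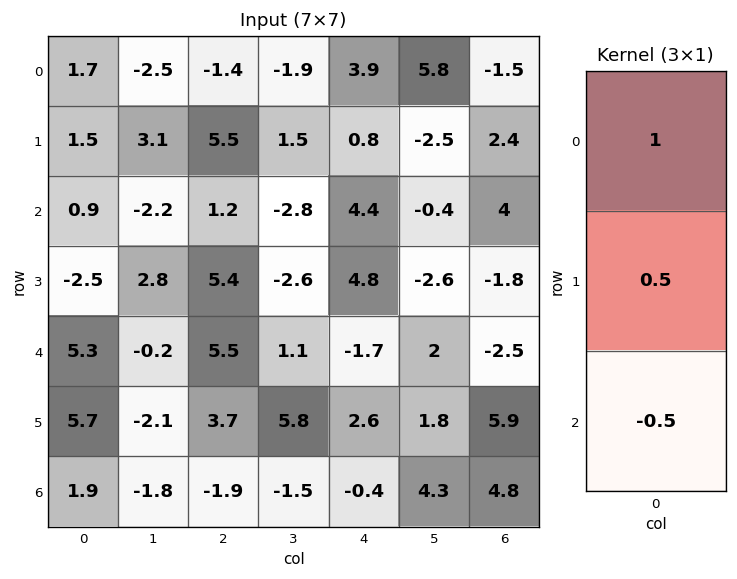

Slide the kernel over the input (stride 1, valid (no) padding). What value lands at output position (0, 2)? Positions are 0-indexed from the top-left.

0.75

The receptive field on the input at this output position is [-1.4 / 5.5 / 1.2]. Elementwise product with the kernel and sum: -1.4·1 + 5.5·0.5 + 1.2·-0.5.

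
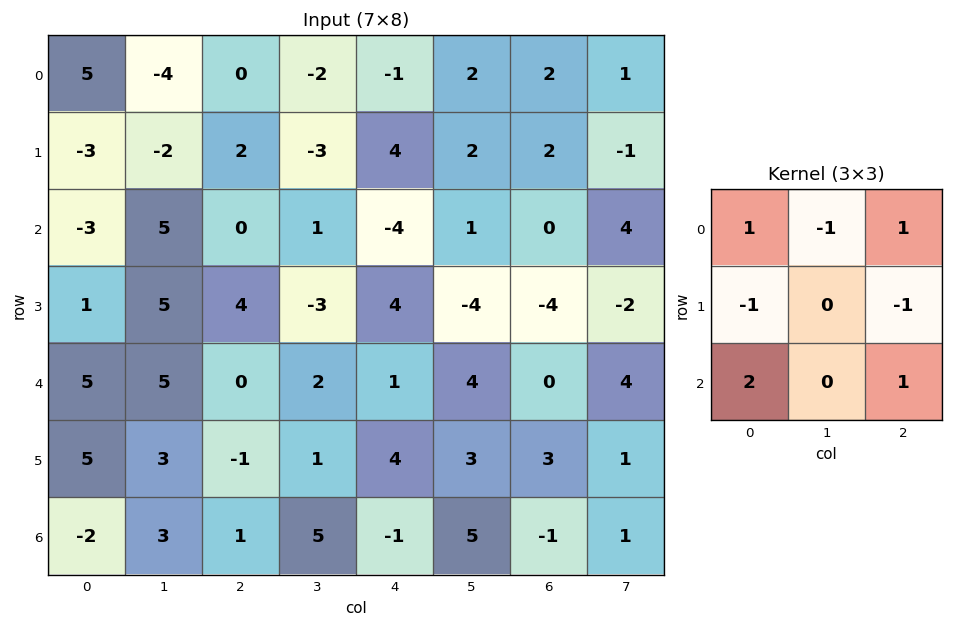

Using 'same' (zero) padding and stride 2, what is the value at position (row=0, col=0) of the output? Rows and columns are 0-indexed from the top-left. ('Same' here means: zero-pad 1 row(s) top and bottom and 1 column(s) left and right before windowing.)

The receptive field on the zero-padded input at this output position is [0 0 0 / 0 5 -4 / 0 -3 -2]. Elementwise product with the kernel and sum: 0·1 + 0·-1 + 0·1 + 0·-1 + -4·-1 + 0·2 + -2·1.

2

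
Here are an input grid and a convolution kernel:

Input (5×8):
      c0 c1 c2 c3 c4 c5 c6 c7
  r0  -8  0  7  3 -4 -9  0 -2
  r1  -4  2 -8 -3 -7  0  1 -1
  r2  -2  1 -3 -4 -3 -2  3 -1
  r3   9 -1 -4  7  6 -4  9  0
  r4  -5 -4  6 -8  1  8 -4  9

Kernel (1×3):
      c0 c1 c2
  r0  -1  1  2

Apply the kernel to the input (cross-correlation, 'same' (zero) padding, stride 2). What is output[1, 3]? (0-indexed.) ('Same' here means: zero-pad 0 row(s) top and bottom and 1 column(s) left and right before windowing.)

3

The receptive field on the zero-padded input at this output position is [-2 3 -1]. Elementwise product with the kernel and sum: -2·-1 + 3·1 + -1·2.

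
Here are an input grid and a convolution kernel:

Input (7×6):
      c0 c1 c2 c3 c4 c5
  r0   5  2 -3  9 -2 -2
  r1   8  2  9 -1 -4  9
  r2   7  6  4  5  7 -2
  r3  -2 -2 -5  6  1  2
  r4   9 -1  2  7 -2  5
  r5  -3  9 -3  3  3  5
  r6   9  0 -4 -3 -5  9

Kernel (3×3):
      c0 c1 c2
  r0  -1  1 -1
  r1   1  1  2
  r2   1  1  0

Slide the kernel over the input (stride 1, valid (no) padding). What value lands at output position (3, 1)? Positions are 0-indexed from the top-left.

12

The receptive field on the input at this output position is [-2 -5 6 / -1 2 7 / 9 -3 3]. Elementwise product with the kernel and sum: -2·-1 + -5·1 + 6·-1 + -1·1 + 2·1 + 7·2 + 9·1 + -3·1.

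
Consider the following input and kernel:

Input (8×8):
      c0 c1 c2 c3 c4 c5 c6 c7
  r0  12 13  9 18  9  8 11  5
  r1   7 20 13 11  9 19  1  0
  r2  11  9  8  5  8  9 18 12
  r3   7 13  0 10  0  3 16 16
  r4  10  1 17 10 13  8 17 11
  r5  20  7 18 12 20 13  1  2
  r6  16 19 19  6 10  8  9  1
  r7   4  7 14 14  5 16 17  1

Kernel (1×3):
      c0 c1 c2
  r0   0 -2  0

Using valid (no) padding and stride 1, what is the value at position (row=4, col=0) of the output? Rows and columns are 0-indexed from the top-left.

-2

The receptive field on the input at this output position is [10 1 17]. Elementwise product with the kernel and sum: 1·-2.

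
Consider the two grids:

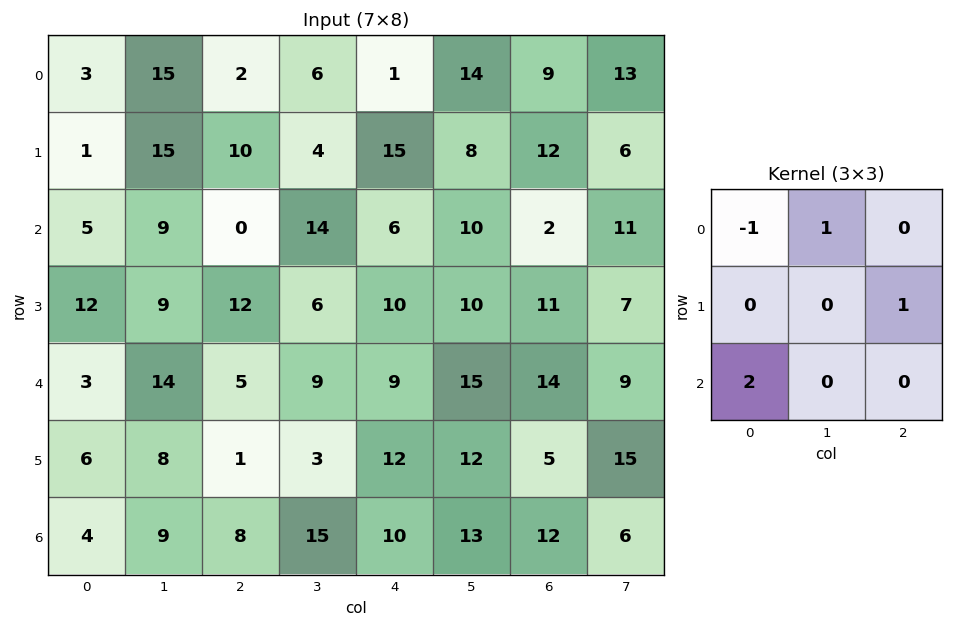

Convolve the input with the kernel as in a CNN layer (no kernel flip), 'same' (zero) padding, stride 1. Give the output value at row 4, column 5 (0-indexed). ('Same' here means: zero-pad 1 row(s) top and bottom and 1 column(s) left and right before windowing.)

The receptive field on the zero-padded input at this output position is [10 10 11 / 9 15 14 / 12 12 5]. Elementwise product with the kernel and sum: 10·-1 + 10·1 + 14·1 + 12·2.

38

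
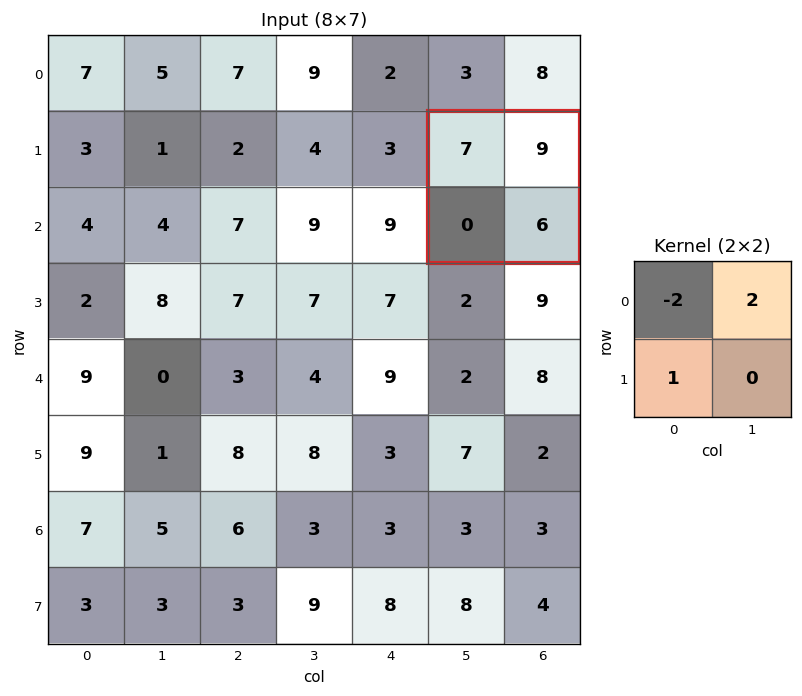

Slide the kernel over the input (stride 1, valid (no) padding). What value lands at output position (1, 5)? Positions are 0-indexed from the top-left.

The receptive field on the input at this output position is [7 9 / 0 6]. Elementwise product with the kernel and sum: 7·-2 + 9·2 + 0·1.

4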